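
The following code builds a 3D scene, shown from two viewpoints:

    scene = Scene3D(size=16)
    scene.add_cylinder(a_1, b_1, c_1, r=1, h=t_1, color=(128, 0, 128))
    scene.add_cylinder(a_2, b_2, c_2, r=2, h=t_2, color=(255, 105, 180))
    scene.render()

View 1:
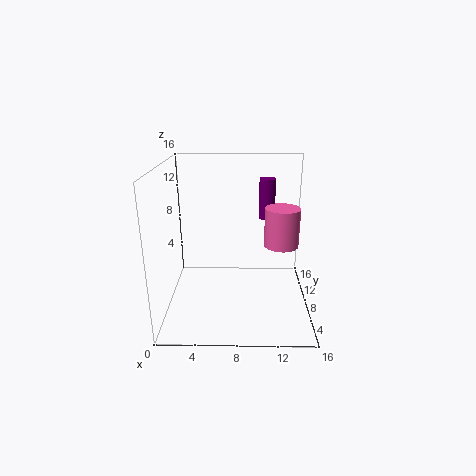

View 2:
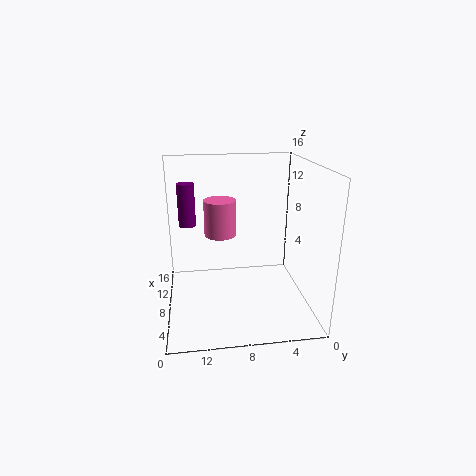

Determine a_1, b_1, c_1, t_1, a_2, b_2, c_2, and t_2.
a_1 = 11.5
b_1 = 13.5
c_1 = 8.5
t_1 = 5
a_2 = 13
b_2 = 9.5
c_2 = 6.5
t_2 = 4.5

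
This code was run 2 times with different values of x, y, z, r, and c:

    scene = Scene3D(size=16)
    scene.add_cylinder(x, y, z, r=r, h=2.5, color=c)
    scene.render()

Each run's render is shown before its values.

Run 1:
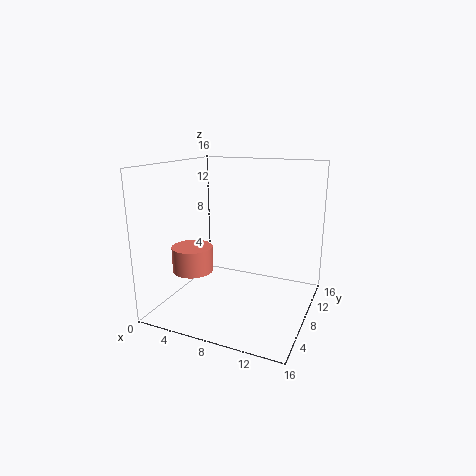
x = 5.5, y = 2.5, z = 6, r = 2, c = 'salmon'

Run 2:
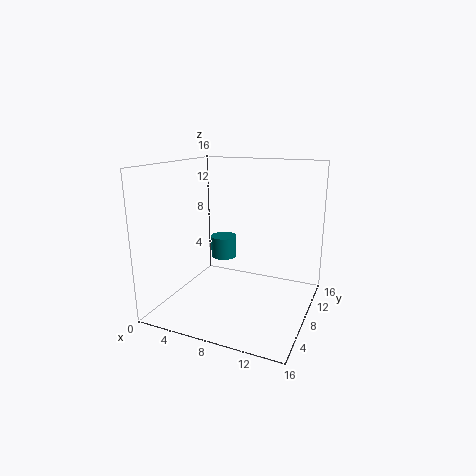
x = 5.5, y = 9.5, z = 5, r = 1.5, c = 'teal'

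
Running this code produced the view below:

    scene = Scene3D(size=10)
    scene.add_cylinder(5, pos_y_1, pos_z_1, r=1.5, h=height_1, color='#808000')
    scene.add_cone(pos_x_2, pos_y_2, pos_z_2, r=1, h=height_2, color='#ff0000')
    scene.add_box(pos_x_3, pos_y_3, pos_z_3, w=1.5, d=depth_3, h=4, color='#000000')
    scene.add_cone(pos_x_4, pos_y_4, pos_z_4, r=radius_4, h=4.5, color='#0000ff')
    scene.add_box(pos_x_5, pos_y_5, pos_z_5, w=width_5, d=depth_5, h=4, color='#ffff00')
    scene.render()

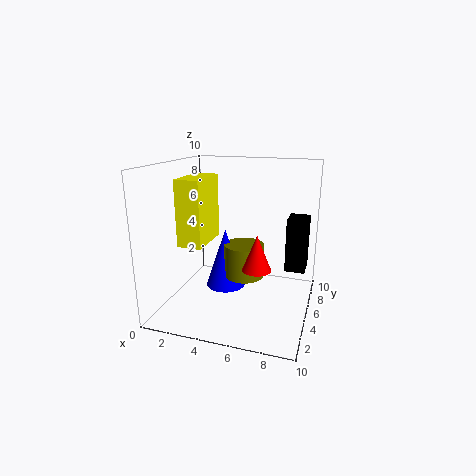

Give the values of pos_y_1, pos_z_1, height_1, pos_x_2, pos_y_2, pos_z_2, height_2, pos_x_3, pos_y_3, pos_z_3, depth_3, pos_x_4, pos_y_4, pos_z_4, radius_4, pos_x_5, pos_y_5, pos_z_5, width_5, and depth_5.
pos_y_1 = 6.5; pos_z_1 = 1.5; height_1 = 2.5; pos_x_2 = 6.5; pos_y_2 = 4.5; pos_z_2 = 3; height_2 = 2.5; pos_x_3 = 8; pos_y_3 = 7; pos_z_3 = 2; depth_3 = 2; pos_x_4 = 3.5; pos_y_4 = 6.5; pos_z_4 = 0.5; radius_4 = 1.5; pos_x_5 = 2.5; pos_y_5 = 1; pos_z_5 = 5.5; width_5 = 1.5; depth_5 = 3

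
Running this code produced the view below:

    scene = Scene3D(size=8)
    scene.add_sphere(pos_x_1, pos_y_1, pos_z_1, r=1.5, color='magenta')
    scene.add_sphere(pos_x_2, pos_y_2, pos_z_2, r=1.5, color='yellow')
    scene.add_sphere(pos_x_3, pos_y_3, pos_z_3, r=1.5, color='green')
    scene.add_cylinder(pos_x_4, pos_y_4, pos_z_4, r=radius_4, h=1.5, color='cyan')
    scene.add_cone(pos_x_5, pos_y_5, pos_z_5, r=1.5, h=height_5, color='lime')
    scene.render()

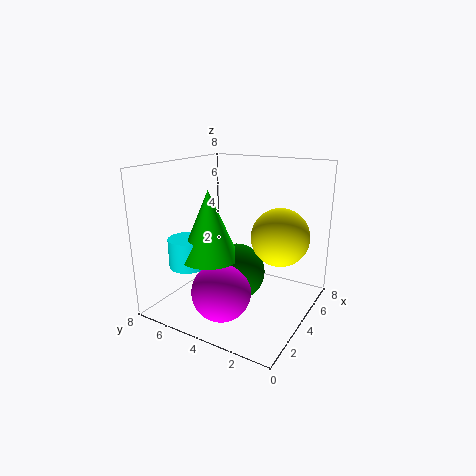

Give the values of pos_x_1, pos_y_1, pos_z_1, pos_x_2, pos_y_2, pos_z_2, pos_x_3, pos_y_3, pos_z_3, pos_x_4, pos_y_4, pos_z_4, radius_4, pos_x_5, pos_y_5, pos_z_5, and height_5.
pos_x_1 = 1.5, pos_y_1 = 3.5, pos_z_1 = 2, pos_x_2 = 4, pos_y_2 = 1.5, pos_z_2 = 4.5, pos_x_3 = 3, pos_y_3 = 3.5, pos_z_3 = 2.5, pos_x_4 = 1.5, pos_y_4 = 5.5, pos_z_4 = 3, radius_4 = 1, pos_x_5 = 2, pos_y_5 = 4.5, pos_z_5 = 3.5, height_5 = 3.5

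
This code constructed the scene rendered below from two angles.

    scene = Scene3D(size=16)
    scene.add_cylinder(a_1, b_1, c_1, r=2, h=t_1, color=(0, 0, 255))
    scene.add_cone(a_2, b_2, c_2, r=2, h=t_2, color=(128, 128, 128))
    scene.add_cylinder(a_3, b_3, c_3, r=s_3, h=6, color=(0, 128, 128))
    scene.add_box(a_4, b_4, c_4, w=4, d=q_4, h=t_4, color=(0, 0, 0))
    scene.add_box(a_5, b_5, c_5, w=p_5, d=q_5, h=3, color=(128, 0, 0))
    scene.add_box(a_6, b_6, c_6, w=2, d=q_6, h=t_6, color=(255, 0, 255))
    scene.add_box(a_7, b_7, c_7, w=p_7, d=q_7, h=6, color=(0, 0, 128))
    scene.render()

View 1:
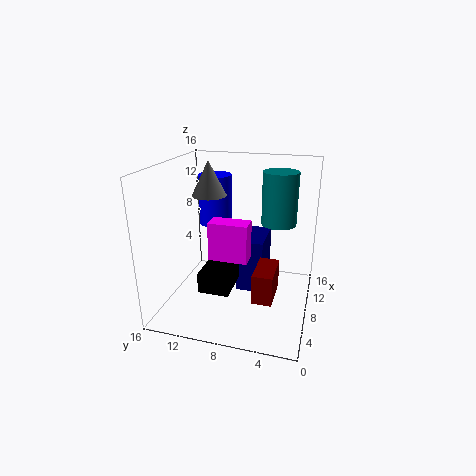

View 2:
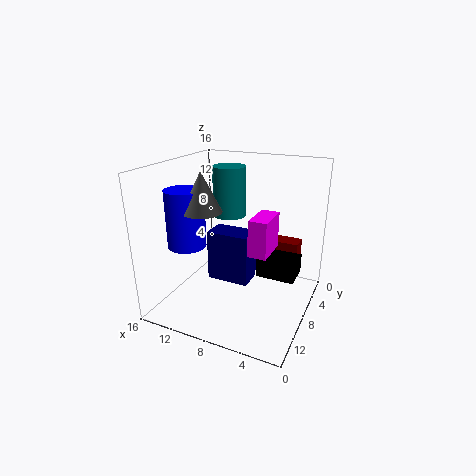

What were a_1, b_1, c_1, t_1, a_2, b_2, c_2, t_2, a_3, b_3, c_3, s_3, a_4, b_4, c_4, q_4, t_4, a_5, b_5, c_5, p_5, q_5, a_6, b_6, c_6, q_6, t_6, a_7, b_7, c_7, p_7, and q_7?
a_1 = 12, b_1 = 12, c_1 = 8, t_1 = 6, a_2 = 10, b_2 = 12, c_2 = 12, t_2 = 4, a_3 = 11, b_3 = 4, c_3 = 9, s_3 = 2, a_4 = 1, b_4 = 7, c_4 = 5, q_4 = 3, t_4 = 2, a_5 = 2, b_5 = 3, c_5 = 4, p_5 = 4, q_5 = 2, a_6 = 4, b_6 = 6, c_6 = 7, q_6 = 4, t_6 = 4, a_7 = 7, b_7 = 5, c_7 = 2, p_7 = 5, q_7 = 3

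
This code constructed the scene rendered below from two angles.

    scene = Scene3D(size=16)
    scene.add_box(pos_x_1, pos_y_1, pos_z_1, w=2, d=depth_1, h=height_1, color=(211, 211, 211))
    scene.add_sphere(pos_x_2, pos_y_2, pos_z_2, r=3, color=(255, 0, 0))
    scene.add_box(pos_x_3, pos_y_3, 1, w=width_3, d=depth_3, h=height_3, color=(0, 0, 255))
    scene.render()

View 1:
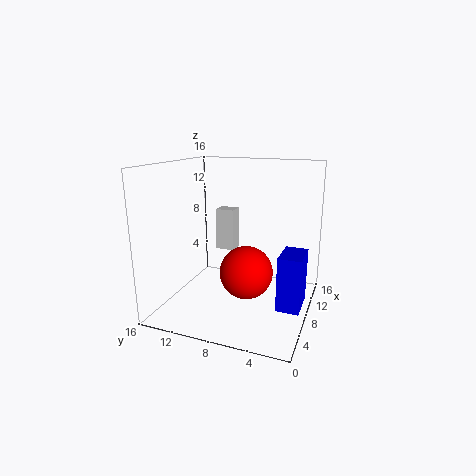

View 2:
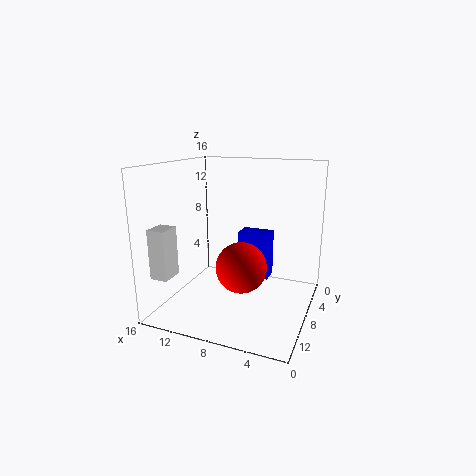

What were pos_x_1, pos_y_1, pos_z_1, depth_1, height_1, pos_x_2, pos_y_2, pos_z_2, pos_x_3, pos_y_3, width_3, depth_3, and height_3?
pos_x_1 = 14; pos_y_1 = 11; pos_z_1 = 4; depth_1 = 2.5; height_1 = 5.5; pos_x_2 = 8; pos_y_2 = 7; pos_z_2 = 4; pos_x_3 = 6; pos_y_3 = 0.5; width_3 = 4; depth_3 = 2.5; height_3 = 6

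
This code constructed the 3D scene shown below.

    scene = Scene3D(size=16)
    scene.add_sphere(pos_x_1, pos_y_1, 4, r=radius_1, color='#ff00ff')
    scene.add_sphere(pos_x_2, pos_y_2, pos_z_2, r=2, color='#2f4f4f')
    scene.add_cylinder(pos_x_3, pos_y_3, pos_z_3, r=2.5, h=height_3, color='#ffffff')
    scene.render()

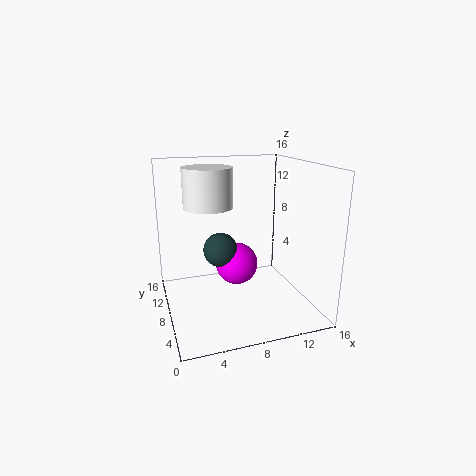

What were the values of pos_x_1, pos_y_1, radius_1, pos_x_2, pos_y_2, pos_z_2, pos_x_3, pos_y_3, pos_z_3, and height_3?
pos_x_1 = 8.5; pos_y_1 = 10; radius_1 = 2.5; pos_x_2 = 6.5; pos_y_2 = 10; pos_z_2 = 6; pos_x_3 = 4.5; pos_y_3 = 7; pos_z_3 = 12; height_3 = 4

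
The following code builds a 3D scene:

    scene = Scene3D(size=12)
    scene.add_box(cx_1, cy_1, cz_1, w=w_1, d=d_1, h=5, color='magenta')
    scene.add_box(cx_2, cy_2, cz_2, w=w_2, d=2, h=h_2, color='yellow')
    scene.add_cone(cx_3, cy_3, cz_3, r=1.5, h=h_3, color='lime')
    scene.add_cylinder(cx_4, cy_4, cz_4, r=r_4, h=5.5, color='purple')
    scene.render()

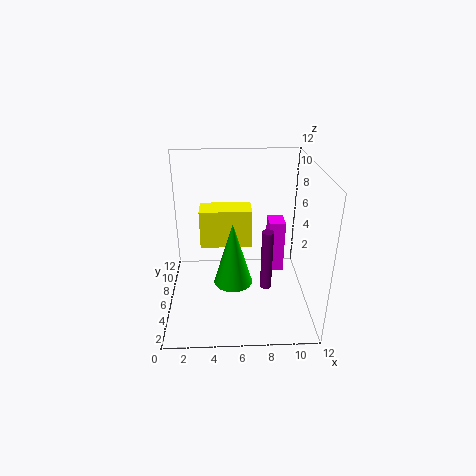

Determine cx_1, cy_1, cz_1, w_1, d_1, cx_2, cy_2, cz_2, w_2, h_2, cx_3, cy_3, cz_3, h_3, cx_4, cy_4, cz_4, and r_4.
cx_1 = 9; cy_1 = 8.5; cz_1 = 1; w_1 = 1.5; d_1 = 2; cx_2 = 3; cy_2 = 4.5; cz_2 = 6; w_2 = 4; h_2 = 3; cx_3 = 5.5; cy_3 = 3.5; cz_3 = 3.5; h_3 = 5; cx_4 = 8.5; cy_4 = 6; cz_4 = 1; r_4 = 0.5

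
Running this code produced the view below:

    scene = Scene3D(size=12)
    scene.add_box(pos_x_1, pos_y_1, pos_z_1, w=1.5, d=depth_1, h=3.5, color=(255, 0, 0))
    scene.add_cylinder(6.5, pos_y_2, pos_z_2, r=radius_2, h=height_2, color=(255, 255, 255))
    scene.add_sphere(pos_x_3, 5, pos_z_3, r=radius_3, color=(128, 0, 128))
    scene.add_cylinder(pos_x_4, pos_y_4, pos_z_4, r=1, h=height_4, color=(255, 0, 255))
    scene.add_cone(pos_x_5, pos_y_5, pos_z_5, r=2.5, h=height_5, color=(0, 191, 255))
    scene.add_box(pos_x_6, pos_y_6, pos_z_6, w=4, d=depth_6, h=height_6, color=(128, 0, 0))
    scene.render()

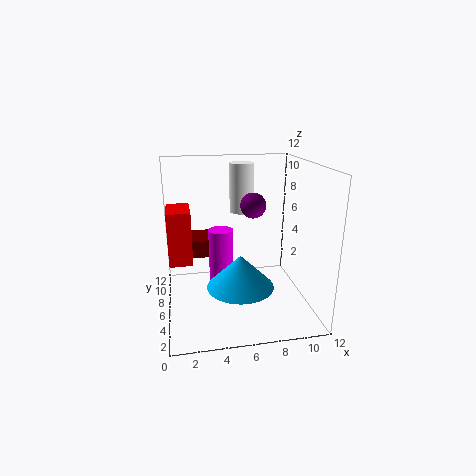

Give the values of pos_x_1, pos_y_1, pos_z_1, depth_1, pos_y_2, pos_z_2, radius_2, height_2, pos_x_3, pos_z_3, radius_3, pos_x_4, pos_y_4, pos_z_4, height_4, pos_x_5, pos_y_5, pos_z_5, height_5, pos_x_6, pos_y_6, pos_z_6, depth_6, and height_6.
pos_x_1 = 0.5, pos_y_1 = 0.5, pos_z_1 = 6.5, depth_1 = 2.5, pos_y_2 = 7, pos_z_2 = 8, radius_2 = 1, height_2 = 4, pos_x_3 = 7, pos_z_3 = 9, radius_3 = 1, pos_x_4 = 4.5, pos_y_4 = 5.5, pos_z_4 = 1.5, height_4 = 5.5, pos_x_5 = 5.5, pos_y_5 = 2.5, pos_z_5 = 3.5, height_5 = 2.5, pos_x_6 = 1, pos_y_6 = 7, pos_z_6 = 4, depth_6 = 3, height_6 = 1.5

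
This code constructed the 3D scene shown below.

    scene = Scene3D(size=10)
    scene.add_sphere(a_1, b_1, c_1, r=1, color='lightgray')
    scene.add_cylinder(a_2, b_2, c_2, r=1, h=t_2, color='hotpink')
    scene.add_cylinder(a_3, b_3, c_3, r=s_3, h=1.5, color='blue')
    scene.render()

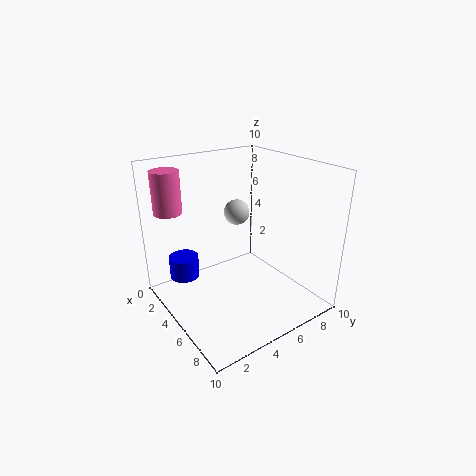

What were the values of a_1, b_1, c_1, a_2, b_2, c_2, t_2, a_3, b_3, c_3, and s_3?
a_1 = 2, b_1 = 7, c_1 = 5.5, a_2 = 1.5, b_2 = 1.5, c_2 = 6.5, t_2 = 3, a_3 = 3.5, b_3 = 1.5, c_3 = 2.5, s_3 = 1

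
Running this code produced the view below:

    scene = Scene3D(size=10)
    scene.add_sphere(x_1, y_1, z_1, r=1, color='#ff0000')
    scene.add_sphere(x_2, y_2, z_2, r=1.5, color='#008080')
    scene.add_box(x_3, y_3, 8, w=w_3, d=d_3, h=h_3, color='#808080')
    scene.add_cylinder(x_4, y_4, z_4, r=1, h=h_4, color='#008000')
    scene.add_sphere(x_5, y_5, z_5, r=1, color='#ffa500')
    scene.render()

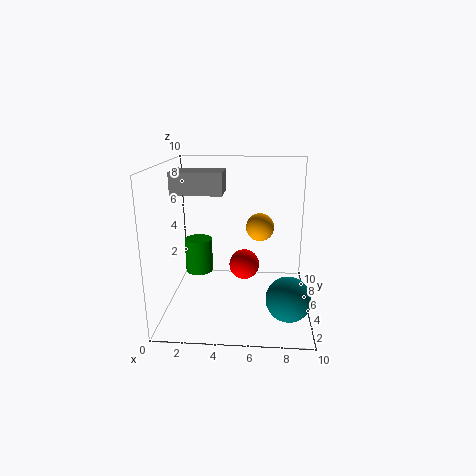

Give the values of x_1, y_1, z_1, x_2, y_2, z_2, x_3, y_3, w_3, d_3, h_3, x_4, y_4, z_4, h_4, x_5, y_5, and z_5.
x_1 = 5.5; y_1 = 4; z_1 = 3.5; x_2 = 8.5; y_2 = 3; z_2 = 1.5; x_3 = 0.5; y_3 = 4.5; w_3 = 3.5; d_3 = 2.5; h_3 = 1.5; x_4 = 2; y_4 = 6; z_4 = 2; h_4 = 2.5; x_5 = 6.5; y_5 = 6; z_5 = 5.5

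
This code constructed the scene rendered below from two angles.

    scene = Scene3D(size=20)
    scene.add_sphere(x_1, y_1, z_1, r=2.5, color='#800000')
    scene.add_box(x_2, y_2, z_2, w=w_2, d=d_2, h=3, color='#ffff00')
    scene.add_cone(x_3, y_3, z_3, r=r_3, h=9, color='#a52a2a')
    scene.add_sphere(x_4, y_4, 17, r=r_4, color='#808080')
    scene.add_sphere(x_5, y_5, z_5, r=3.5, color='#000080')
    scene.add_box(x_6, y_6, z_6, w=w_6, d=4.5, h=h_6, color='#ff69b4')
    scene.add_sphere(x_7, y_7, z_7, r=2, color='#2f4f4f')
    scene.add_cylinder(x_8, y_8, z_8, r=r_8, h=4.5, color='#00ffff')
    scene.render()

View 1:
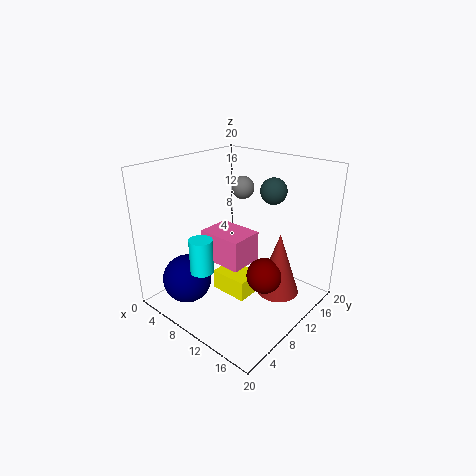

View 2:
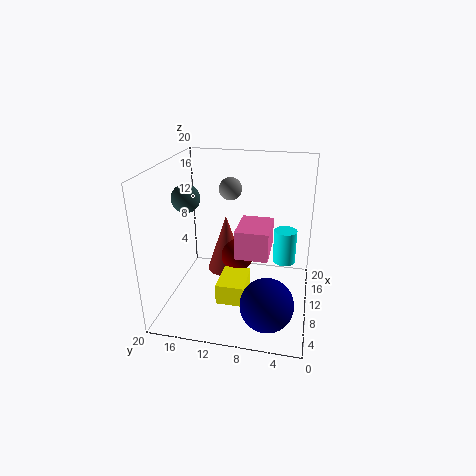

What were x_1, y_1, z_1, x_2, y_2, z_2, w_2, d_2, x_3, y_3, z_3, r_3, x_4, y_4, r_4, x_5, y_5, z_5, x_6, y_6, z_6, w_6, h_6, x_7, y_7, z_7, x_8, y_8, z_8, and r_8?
x_1 = 14; y_1 = 11; z_1 = 5; x_2 = 6.5; y_2 = 8.5; z_2 = 1; w_2 = 5.5; d_2 = 4; x_3 = 15; y_3 = 13; z_3 = 2; r_3 = 3; x_4 = 10; y_4 = 11; r_4 = 1.5; x_5 = 4.5; y_5 = 5; z_5 = 3.5; x_6 = 7.5; y_6 = 5.5; z_6 = 8; w_6 = 6; h_6 = 4; x_7 = 10.5; y_7 = 17.5; z_7 = 15; x_8 = 9.5; y_8 = 3.5; z_8 = 7.5; r_8 = 1.5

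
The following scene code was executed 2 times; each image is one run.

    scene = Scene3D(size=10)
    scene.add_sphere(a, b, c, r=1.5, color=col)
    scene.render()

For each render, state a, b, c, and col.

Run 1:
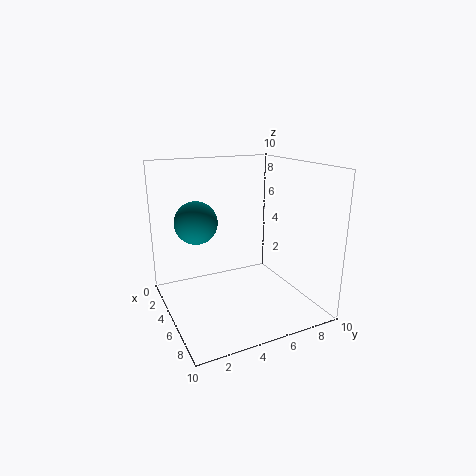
a = 3.5, b = 2.5, c = 6, col = 'teal'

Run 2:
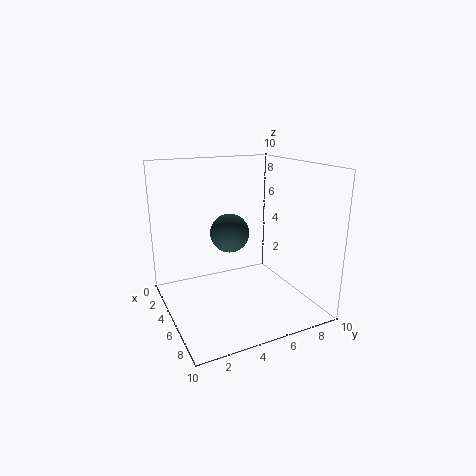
a = 2.5, b = 5.5, c = 4.5, col = 'darkslategray'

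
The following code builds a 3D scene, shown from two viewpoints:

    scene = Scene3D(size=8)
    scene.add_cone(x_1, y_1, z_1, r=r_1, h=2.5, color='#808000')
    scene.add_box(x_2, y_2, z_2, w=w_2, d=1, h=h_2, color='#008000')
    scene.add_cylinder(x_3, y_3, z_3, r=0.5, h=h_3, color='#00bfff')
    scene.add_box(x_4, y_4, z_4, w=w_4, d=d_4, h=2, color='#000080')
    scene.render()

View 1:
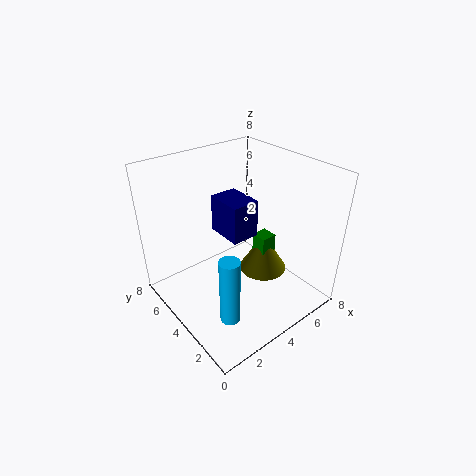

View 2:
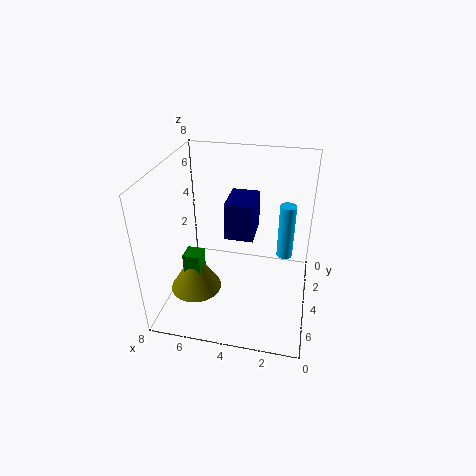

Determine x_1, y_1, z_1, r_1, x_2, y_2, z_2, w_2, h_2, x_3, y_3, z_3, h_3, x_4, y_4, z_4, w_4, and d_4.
x_1 = 6.5; y_1 = 4.5; z_1 = 0.5; r_1 = 1.5; x_2 = 6; y_2 = 4; z_2 = 1; w_2 = 1; h_2 = 2; x_3 = 1.5; y_3 = 1.5; z_3 = 1.5; h_3 = 3.5; x_4 = 3; y_4 = 3; z_4 = 4.5; w_4 = 1.5; d_4 = 2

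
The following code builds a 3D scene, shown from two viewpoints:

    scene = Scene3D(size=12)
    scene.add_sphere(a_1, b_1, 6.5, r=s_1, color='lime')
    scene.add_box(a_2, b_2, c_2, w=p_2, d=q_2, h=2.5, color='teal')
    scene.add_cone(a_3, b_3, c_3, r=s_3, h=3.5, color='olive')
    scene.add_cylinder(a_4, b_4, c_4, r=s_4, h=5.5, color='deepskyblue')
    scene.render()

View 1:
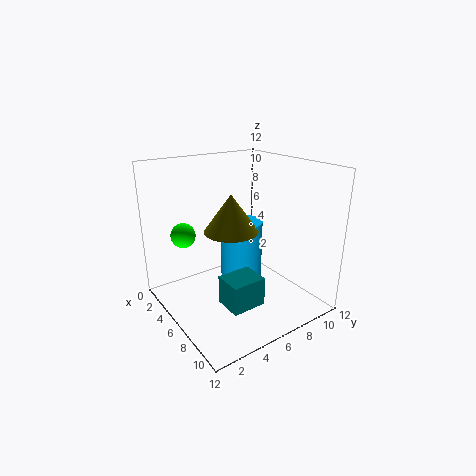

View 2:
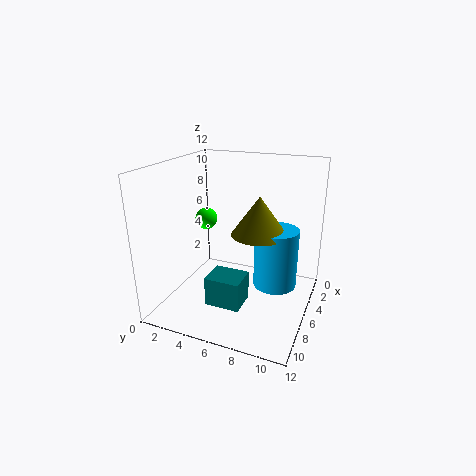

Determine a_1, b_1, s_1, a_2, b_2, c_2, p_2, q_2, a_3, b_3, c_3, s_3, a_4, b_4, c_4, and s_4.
a_1 = 4
b_1 = 2
s_1 = 1
a_2 = 6
b_2 = 4
c_2 = 0.5
p_2 = 2.5
q_2 = 3
a_3 = 3.5
b_3 = 7
c_3 = 5.5
s_3 = 2.5
a_4 = 3
b_4 = 8.5
c_4 = 0.5
s_4 = 2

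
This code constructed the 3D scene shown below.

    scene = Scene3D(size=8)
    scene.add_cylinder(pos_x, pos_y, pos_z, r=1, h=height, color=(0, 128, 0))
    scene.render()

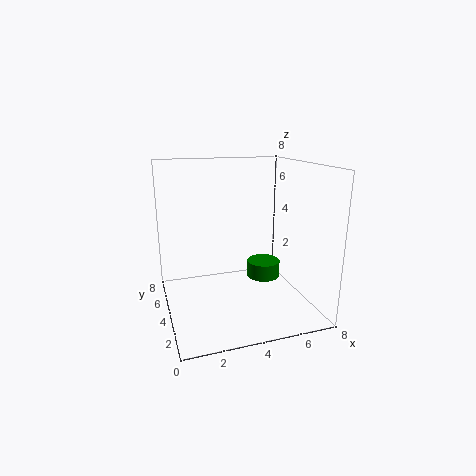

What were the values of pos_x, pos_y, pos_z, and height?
pos_x = 6, pos_y = 5, pos_z = 1, height = 1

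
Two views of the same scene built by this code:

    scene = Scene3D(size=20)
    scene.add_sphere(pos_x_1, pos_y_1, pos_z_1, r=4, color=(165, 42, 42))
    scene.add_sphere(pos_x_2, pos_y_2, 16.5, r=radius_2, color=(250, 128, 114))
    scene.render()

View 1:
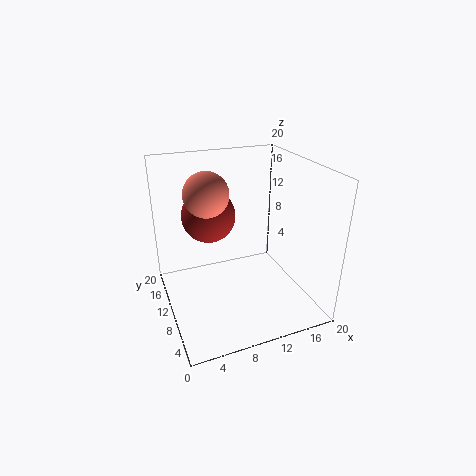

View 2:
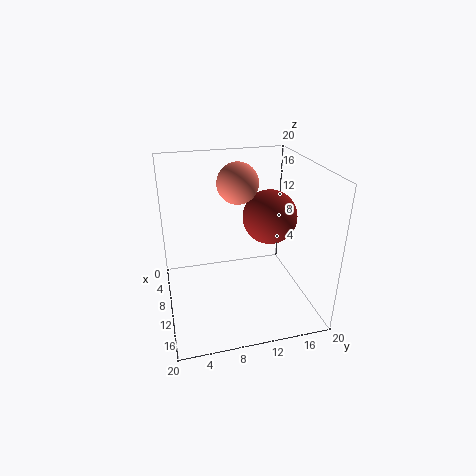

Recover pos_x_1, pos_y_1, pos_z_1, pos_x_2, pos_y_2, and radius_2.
pos_x_1 = 7.5; pos_y_1 = 15.5; pos_z_1 = 11.5; pos_x_2 = 6; pos_y_2 = 11; radius_2 = 3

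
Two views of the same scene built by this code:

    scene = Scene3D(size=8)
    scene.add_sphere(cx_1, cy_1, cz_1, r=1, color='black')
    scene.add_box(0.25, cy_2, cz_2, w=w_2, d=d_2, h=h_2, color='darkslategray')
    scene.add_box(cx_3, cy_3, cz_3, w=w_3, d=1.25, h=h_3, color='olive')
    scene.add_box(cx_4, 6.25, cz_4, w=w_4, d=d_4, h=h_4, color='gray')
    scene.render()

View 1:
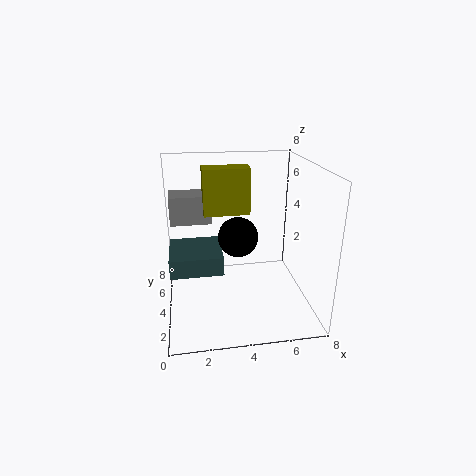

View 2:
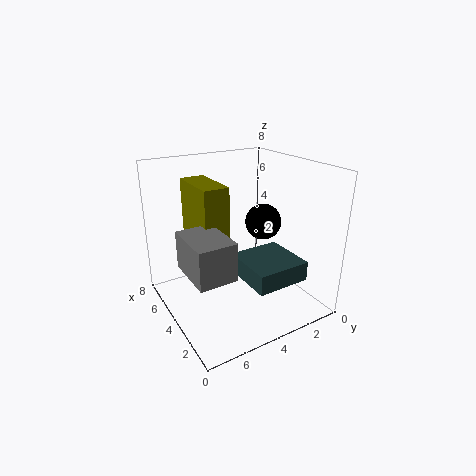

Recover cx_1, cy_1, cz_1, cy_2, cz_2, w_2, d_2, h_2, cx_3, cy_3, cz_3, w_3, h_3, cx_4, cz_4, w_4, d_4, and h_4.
cx_1 = 3.75, cy_1 = 2.5, cz_1 = 4.75, cy_2 = 2.25, cz_2 = 2.75, w_2 = 2.75, d_2 = 2.75, h_2 = 1, cx_3 = 2.25, cy_3 = 5.5, cz_3 = 4.75, w_3 = 2.75, h_3 = 2.75, cx_4 = 0.25, cz_4 = 4, w_4 = 2.5, d_4 = 1.75, h_4 = 1.75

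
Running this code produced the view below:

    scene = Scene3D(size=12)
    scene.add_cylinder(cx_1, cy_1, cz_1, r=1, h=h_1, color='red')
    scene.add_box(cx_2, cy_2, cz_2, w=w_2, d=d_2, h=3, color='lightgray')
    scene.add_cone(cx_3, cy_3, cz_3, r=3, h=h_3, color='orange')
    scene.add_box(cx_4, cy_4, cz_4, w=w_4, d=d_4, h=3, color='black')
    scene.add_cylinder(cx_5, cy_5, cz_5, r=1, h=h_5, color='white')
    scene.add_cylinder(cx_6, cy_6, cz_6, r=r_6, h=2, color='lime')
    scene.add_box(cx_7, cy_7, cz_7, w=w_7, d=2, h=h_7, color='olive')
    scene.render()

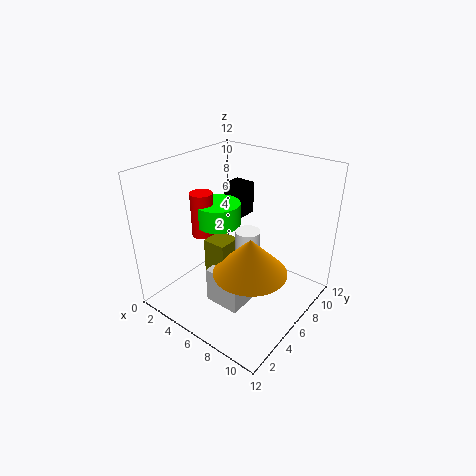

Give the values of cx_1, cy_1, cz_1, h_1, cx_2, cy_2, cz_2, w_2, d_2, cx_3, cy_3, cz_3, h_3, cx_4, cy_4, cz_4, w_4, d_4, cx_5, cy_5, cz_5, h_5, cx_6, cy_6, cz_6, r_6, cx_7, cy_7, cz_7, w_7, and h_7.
cx_1 = 2; cy_1 = 6; cz_1 = 5; h_1 = 4; cx_2 = 5; cy_2 = 3; cz_2 = 1; w_2 = 3; d_2 = 3; cx_3 = 8; cy_3 = 5; cz_3 = 4; h_3 = 3; cx_4 = 2; cy_4 = 9; cz_4 = 6; w_4 = 2; d_4 = 2; cx_5 = 7; cy_5 = 6; cz_5 = 4; h_5 = 3; cx_6 = 3; cy_6 = 7; cz_6 = 6; r_6 = 2; cx_7 = 4; cy_7 = 4; cz_7 = 3; w_7 = 2; h_7 = 3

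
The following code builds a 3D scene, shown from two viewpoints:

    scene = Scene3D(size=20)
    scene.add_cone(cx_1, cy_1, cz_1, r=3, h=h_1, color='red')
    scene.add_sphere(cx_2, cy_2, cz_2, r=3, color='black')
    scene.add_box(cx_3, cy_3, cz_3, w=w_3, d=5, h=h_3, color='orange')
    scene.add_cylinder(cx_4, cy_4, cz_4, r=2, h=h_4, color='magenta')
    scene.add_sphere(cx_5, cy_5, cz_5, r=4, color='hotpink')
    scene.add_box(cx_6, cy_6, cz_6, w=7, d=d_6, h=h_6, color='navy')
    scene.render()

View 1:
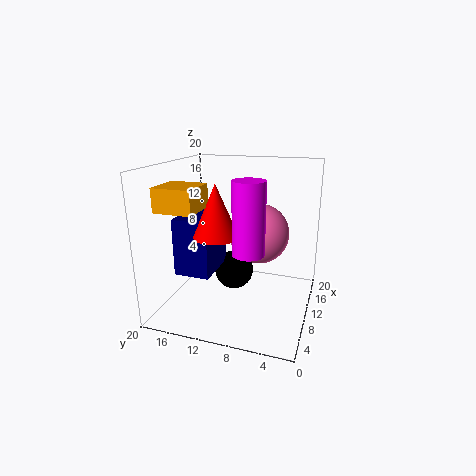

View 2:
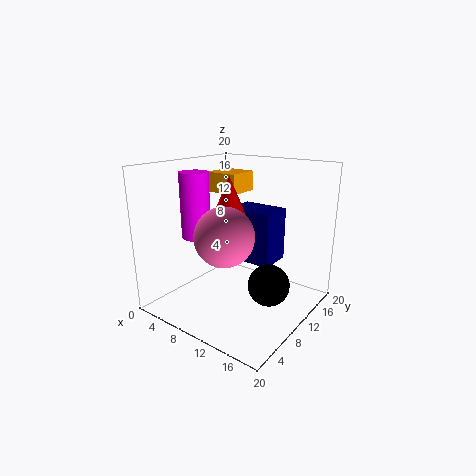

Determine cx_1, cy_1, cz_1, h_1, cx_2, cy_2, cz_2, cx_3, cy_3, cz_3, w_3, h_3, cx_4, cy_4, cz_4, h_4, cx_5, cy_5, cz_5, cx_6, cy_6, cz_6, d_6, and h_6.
cx_1 = 7; cy_1 = 12; cz_1 = 11; h_1 = 7; cx_2 = 14; cy_2 = 12; cz_2 = 3; cx_3 = 2; cy_3 = 13; cz_3 = 15; w_3 = 5; h_3 = 3; cx_4 = 5; cy_4 = 7; cz_4 = 10; h_4 = 9; cx_5 = 10; cy_5 = 7; cz_5 = 11; cx_6 = 6; cy_6 = 13; cz_6 = 5; d_6 = 5; h_6 = 8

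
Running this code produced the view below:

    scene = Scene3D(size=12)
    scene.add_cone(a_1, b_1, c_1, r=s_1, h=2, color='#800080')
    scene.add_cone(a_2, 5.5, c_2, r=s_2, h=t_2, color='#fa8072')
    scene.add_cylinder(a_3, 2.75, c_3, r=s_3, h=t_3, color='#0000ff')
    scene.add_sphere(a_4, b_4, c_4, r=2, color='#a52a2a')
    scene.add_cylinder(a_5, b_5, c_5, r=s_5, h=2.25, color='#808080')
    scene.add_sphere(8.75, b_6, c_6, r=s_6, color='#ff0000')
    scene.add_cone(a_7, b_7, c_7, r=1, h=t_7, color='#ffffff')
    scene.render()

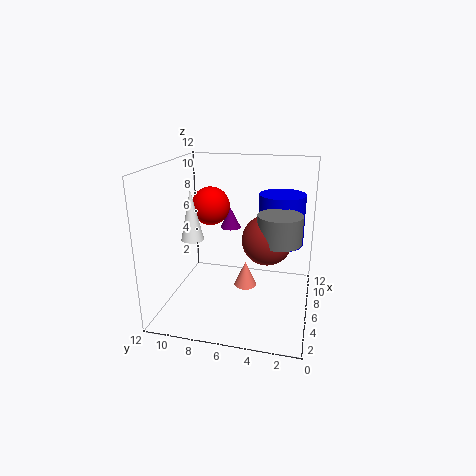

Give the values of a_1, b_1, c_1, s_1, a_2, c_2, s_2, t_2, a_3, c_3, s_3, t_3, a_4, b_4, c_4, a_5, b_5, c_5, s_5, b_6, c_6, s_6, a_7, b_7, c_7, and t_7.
a_1 = 11
b_1 = 8
c_1 = 5
s_1 = 1
a_2 = 6.75
c_2 = 1.25
s_2 = 1
t_2 = 2.25
a_3 = 8.75
c_3 = 4.75
s_3 = 2
t_3 = 4.5
a_4 = 5.5
b_4 = 3.5
c_4 = 6.25
a_5 = 5.25
b_5 = 2.5
c_5 = 6.25
s_5 = 1.75
b_6 = 9.25
c_6 = 7.75
s_6 = 1.75
a_7 = 6.5
b_7 = 10.25
c_7 = 5.25
t_7 = 4.5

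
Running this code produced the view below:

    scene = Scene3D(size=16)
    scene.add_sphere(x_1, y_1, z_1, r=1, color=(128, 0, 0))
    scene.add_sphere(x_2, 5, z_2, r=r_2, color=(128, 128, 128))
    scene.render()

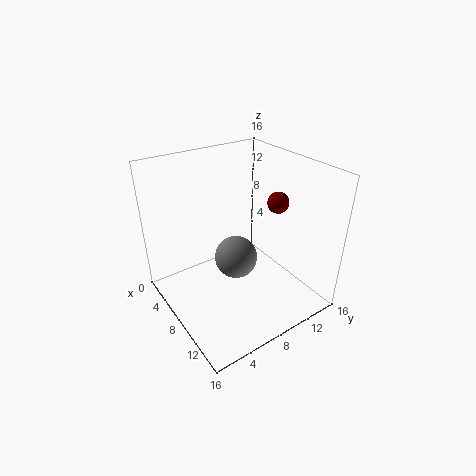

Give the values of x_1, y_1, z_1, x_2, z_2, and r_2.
x_1 = 13, y_1 = 9, z_1 = 14, x_2 = 12, z_2 = 9, r_2 = 2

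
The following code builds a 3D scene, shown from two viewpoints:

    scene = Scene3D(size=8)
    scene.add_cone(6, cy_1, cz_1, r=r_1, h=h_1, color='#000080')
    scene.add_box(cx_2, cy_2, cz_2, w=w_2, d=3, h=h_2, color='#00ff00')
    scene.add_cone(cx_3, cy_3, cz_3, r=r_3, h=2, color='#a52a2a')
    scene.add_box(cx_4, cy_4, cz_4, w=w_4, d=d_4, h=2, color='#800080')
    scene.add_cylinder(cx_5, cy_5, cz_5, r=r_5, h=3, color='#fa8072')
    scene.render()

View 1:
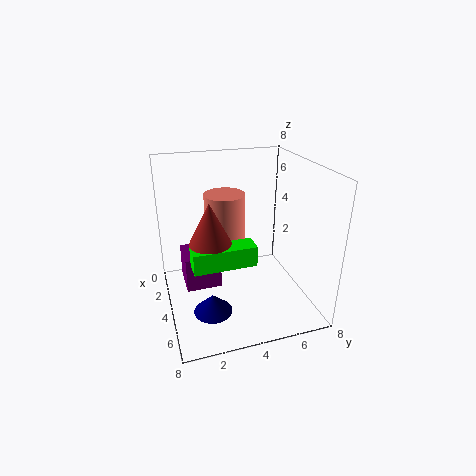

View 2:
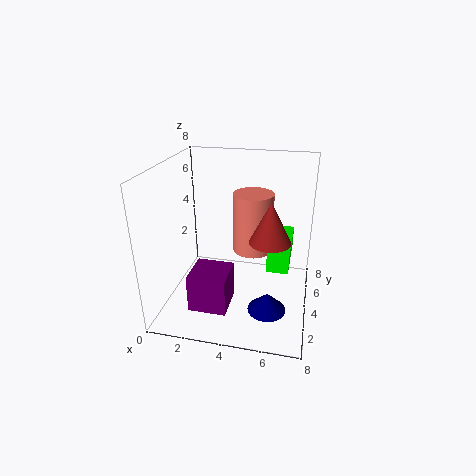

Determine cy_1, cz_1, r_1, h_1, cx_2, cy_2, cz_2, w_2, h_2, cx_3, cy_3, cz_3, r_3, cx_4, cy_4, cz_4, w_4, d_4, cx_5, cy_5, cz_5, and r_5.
cy_1 = 2
cz_1 = 1
r_1 = 1
h_1 = 1
cx_2 = 6
cy_2 = 1
cz_2 = 4
w_2 = 1
h_2 = 1
cx_3 = 6
cy_3 = 2
cz_3 = 5
r_3 = 1
cx_4 = 2
cy_4 = 1
cz_4 = 1
w_4 = 2
d_4 = 2
cx_5 = 5
cy_5 = 3
cz_5 = 4
r_5 = 1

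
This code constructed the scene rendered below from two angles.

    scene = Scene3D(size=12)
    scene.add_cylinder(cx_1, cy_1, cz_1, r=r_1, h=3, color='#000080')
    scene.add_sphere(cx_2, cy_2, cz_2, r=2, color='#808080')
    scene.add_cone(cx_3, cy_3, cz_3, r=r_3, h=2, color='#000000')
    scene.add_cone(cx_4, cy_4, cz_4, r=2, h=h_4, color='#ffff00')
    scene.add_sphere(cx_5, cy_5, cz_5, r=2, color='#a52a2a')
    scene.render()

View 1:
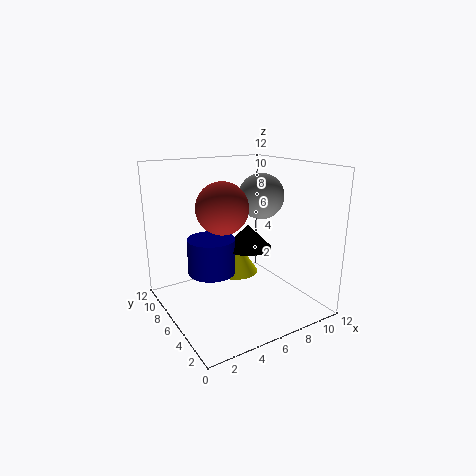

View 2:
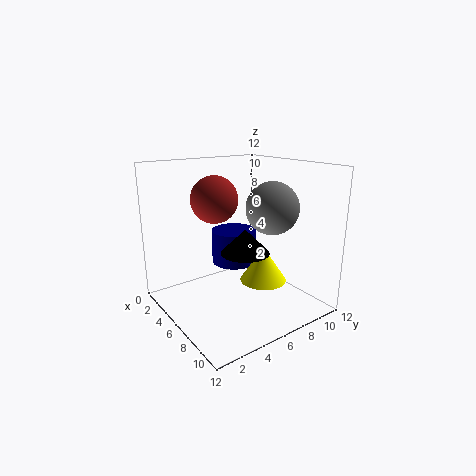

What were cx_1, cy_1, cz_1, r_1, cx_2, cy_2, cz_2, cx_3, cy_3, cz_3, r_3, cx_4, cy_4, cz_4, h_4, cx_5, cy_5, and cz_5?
cx_1 = 4; cy_1 = 7; cz_1 = 3; r_1 = 2; cx_2 = 9; cy_2 = 7; cz_2 = 9; cx_3 = 7; cy_3 = 6; cz_3 = 5; r_3 = 2; cx_4 = 7; cy_4 = 8; cz_4 = 2; h_4 = 3; cx_5 = 4; cy_5 = 5; cz_5 = 9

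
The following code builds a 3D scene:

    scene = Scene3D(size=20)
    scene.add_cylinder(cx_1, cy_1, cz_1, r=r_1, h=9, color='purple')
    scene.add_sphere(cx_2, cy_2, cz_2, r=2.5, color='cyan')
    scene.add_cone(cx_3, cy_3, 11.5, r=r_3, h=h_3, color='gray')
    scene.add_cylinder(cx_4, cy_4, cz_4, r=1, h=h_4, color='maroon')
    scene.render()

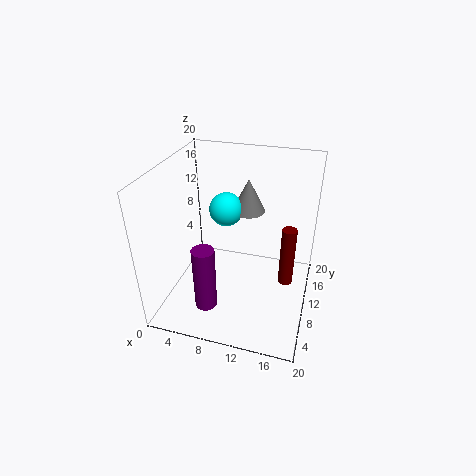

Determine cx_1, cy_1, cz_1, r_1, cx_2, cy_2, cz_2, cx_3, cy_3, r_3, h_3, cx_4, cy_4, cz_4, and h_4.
cx_1 = 7, cy_1 = 4.5, cz_1 = 2, r_1 = 1.5, cx_2 = 7, cy_2 = 14, cz_2 = 12, cx_3 = 10, cy_3 = 15.5, r_3 = 2.5, h_3 = 5, cx_4 = 17, cy_4 = 10, cz_4 = 4, h_4 = 8.5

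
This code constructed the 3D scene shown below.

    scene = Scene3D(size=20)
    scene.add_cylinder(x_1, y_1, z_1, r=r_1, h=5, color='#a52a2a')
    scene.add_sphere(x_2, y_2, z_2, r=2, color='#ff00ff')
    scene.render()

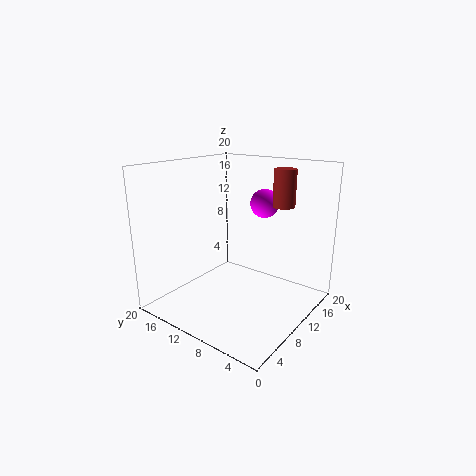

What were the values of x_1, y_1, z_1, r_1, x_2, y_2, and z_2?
x_1 = 13.5; y_1 = 5; z_1 = 14.5; r_1 = 1.5; x_2 = 13.5; y_2 = 8; z_2 = 14.5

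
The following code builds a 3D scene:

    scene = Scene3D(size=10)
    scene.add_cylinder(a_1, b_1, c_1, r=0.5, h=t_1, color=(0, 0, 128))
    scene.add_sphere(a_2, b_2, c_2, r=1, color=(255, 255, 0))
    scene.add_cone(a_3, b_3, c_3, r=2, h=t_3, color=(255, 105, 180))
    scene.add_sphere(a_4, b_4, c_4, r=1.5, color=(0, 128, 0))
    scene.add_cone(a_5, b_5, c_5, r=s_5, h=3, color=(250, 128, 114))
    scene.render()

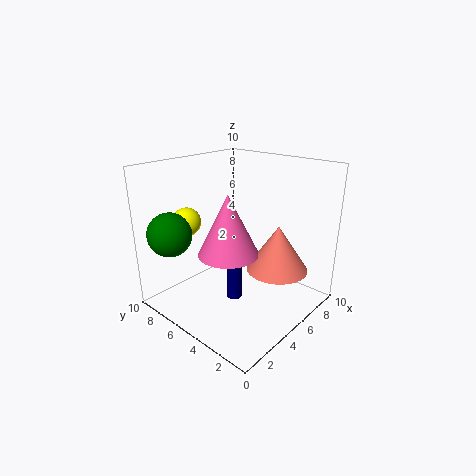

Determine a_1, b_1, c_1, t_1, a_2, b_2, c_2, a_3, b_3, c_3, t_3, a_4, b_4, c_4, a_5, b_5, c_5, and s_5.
a_1 = 3.5, b_1 = 4, c_1 = 1.5, t_1 = 4, a_2 = 3, b_2 = 8, c_2 = 6, a_3 = 3.5, b_3 = 4.5, c_3 = 4.5, t_3 = 4, a_4 = 1.5, b_4 = 8, c_4 = 5.5, a_5 = 5.5, b_5 = 2, c_5 = 3.5, s_5 = 2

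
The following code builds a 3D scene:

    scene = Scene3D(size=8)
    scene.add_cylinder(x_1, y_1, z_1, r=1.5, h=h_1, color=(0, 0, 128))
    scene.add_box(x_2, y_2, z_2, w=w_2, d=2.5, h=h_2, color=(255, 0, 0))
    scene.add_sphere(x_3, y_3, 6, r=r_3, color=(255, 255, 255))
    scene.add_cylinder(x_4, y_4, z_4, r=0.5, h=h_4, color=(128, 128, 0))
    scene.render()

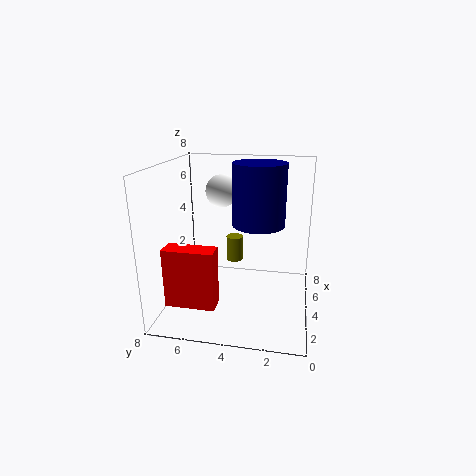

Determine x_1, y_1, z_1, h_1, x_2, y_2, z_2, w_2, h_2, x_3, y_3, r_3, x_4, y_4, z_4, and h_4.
x_1 = 5; y_1 = 3; z_1 = 4.5; h_1 = 3.5; x_2 = 0.5; y_2 = 4.5; z_2 = 1.5; w_2 = 1; h_2 = 3; x_3 = 6.5; y_3 = 5.5; r_3 = 1; x_4 = 5.5; y_4 = 4.5; z_4 = 2; h_4 = 1.5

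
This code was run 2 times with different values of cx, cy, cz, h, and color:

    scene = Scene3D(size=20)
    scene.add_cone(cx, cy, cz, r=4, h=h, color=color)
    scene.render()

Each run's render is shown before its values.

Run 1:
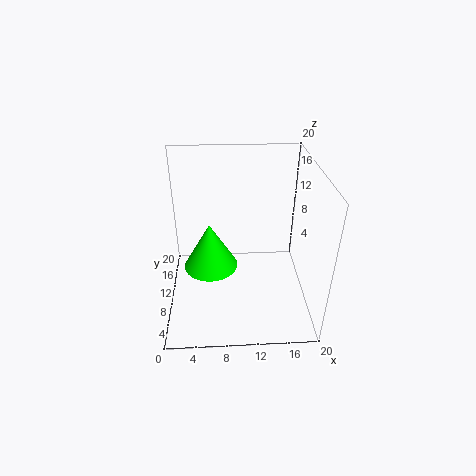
cx = 6; cy = 12; cz = 4; h = 7; color = 'lime'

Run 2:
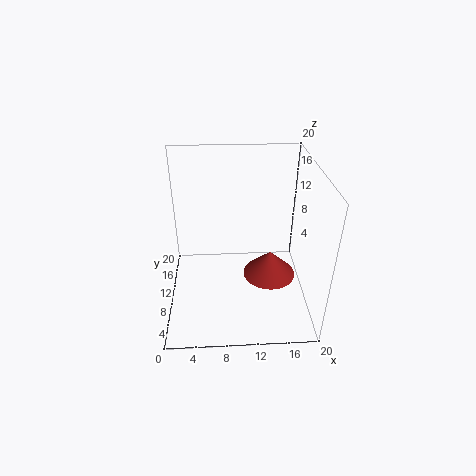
cx = 15; cy = 12; cz = 2; h = 4; color = 'brown'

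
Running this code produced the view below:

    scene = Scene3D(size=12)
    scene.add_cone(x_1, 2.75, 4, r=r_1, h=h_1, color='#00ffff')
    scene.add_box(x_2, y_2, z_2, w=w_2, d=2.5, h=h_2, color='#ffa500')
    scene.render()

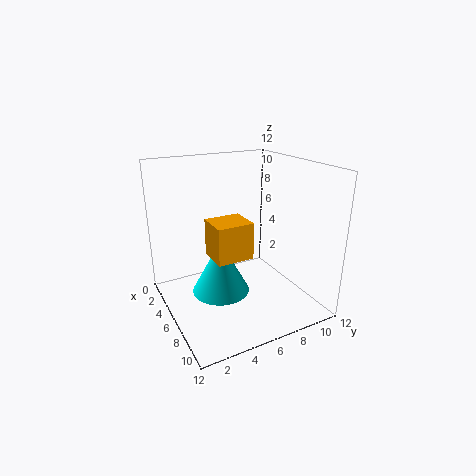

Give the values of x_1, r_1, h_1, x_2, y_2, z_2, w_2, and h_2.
x_1 = 9.5; r_1 = 2; h_1 = 3.75; x_2 = 8.75; y_2 = 2; z_2 = 6.75; w_2 = 2.25; h_2 = 2.5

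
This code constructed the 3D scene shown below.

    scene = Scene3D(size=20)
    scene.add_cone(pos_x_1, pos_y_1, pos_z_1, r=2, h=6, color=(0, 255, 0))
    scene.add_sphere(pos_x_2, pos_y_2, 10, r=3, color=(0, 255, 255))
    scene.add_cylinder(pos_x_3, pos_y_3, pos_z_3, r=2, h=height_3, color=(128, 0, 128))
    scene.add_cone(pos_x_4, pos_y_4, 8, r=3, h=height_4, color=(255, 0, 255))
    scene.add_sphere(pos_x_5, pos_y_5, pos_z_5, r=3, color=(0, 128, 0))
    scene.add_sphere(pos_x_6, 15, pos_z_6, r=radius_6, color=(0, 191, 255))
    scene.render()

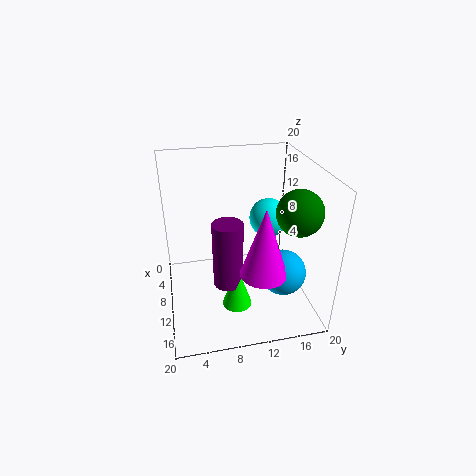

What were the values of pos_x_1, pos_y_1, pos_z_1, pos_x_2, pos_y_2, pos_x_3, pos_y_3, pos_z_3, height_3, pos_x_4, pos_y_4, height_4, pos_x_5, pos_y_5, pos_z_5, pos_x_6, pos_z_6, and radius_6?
pos_x_1 = 14, pos_y_1 = 9, pos_z_1 = 2, pos_x_2 = 5, pos_y_2 = 16, pos_x_3 = 13, pos_y_3 = 8, pos_z_3 = 5, height_3 = 9, pos_x_4 = 16, pos_y_4 = 12, height_4 = 9, pos_x_5 = 14, pos_y_5 = 17, pos_z_5 = 15, pos_x_6 = 15, pos_z_6 = 7, radius_6 = 3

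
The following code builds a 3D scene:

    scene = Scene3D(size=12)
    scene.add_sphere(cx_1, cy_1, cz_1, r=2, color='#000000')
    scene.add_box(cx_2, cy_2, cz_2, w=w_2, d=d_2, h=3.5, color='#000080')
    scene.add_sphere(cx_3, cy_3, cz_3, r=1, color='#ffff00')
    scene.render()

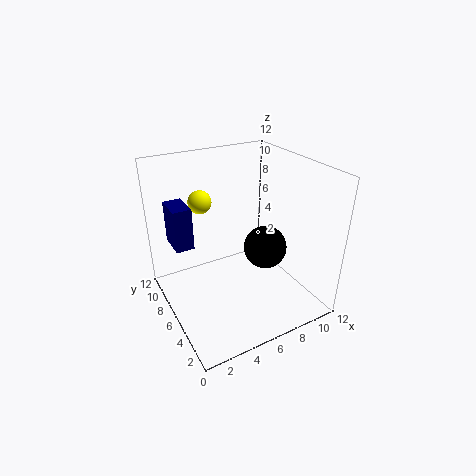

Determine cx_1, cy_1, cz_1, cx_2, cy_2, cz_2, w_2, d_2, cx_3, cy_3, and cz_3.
cx_1 = 9.5, cy_1 = 7, cz_1 = 3.5, cx_2 = 1, cy_2 = 7, cz_2 = 5.5, w_2 = 1.5, d_2 = 2.5, cx_3 = 4, cy_3 = 9, cz_3 = 8.5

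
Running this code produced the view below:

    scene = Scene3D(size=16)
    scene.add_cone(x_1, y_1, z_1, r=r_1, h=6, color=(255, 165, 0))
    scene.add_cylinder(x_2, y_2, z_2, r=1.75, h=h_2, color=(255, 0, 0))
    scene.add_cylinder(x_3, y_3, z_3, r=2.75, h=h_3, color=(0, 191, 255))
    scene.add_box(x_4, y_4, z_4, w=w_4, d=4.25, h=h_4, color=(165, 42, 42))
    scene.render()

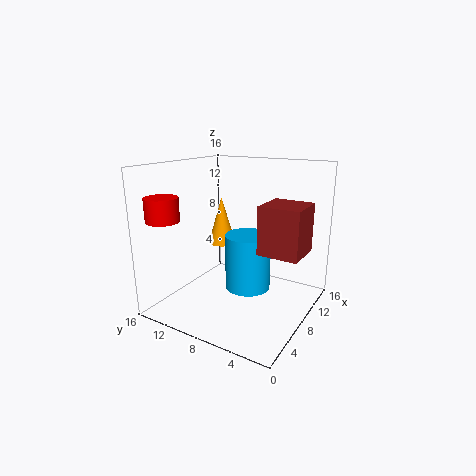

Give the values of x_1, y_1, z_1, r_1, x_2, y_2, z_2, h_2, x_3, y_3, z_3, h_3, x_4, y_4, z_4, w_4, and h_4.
x_1 = 12.25; y_1 = 13; z_1 = 5.25; r_1 = 1.75; x_2 = 2.25; y_2 = 13.5; z_2 = 10.5; h_2 = 2.5; x_3 = 10.75; y_3 = 8.25; z_3 = 0.75; h_3 = 6.75; x_4 = 5.75; y_4 = 0.25; z_4 = 7.5; w_4 = 4.25; h_4 = 5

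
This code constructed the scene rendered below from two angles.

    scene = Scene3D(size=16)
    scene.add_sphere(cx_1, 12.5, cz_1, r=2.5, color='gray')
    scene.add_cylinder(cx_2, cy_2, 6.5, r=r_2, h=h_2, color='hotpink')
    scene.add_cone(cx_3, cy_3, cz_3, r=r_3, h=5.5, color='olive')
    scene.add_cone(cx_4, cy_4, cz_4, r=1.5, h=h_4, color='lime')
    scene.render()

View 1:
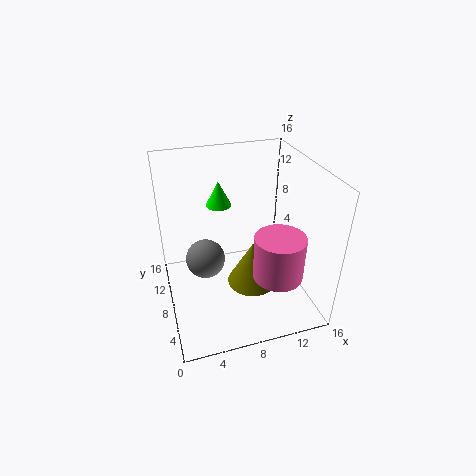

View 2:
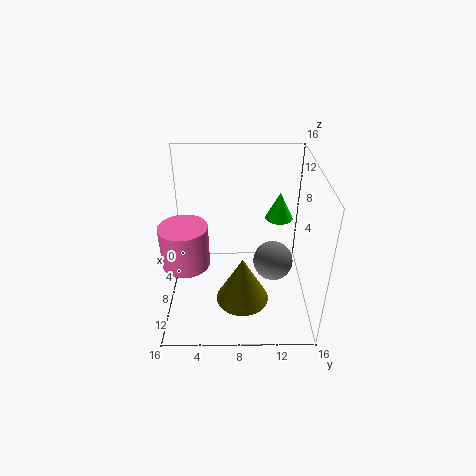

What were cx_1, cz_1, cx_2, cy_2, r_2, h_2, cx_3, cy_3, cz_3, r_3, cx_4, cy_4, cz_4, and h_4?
cx_1 = 5
cz_1 = 2.5
cx_2 = 10.5
cy_2 = 2.5
r_2 = 2.5
h_2 = 4.5
cx_3 = 10
cy_3 = 8.5
cz_3 = 1
r_3 = 3
cx_4 = 7
cy_4 = 12.5
cz_4 = 10
h_4 = 3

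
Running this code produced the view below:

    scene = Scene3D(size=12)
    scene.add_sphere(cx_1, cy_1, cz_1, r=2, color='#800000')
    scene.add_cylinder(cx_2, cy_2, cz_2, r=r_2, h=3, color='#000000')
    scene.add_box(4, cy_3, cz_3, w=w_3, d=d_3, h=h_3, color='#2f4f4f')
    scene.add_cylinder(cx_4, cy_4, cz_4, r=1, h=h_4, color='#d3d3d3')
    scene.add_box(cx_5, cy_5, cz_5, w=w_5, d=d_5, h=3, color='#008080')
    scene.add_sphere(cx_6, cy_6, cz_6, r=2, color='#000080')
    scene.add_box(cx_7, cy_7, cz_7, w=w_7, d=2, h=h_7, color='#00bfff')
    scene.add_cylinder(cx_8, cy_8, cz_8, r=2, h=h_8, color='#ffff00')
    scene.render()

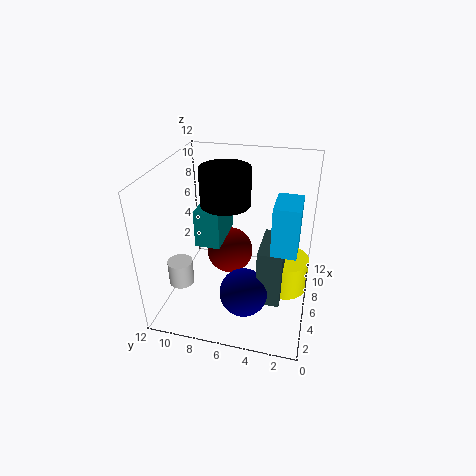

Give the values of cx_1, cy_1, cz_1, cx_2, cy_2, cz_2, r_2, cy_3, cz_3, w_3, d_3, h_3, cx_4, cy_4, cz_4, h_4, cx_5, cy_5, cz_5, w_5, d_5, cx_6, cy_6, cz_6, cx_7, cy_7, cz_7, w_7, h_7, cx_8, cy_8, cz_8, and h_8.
cx_1 = 7; cy_1 = 7; cz_1 = 4; cx_2 = 6; cy_2 = 7; cz_2 = 9; r_2 = 2; cy_3 = 2; cz_3 = 1; w_3 = 4; d_3 = 2; h_3 = 5; cx_4 = 3; cy_4 = 10; cz_4 = 3; h_4 = 2; cx_5 = 4; cy_5 = 7; cz_5 = 6; w_5 = 4; d_5 = 2; cx_6 = 4; cy_6 = 5; cz_6 = 2; cx_7 = 4; cy_7 = 1; cz_7 = 6; w_7 = 3; h_7 = 4; cx_8 = 7; cy_8 = 2; cz_8 = 1; h_8 = 3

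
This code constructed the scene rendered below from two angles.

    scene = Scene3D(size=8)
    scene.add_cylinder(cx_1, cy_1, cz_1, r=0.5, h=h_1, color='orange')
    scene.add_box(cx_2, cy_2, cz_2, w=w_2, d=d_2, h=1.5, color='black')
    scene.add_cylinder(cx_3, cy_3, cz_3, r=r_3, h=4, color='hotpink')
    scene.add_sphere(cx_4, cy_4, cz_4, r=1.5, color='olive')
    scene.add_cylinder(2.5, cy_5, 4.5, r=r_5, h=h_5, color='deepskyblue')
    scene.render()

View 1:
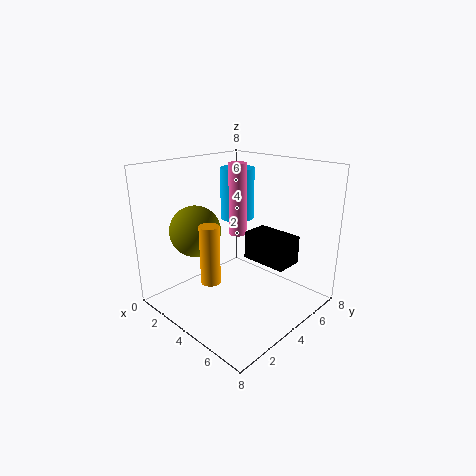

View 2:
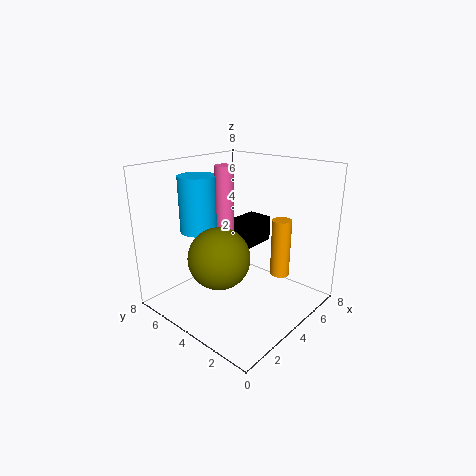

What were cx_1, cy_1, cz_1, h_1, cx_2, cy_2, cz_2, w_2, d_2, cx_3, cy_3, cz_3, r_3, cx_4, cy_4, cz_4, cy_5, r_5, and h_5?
cx_1 = 4.5, cy_1 = 1.5, cz_1 = 2.5, h_1 = 3, cx_2 = 4.5, cy_2 = 4, cz_2 = 3, w_2 = 2.5, d_2 = 1.5, cx_3 = 3.5, cy_3 = 4.5, cz_3 = 4, r_3 = 0.5, cx_4 = 1.5, cy_4 = 3, cz_4 = 4, cy_5 = 5.5, r_5 = 1, h_5 = 3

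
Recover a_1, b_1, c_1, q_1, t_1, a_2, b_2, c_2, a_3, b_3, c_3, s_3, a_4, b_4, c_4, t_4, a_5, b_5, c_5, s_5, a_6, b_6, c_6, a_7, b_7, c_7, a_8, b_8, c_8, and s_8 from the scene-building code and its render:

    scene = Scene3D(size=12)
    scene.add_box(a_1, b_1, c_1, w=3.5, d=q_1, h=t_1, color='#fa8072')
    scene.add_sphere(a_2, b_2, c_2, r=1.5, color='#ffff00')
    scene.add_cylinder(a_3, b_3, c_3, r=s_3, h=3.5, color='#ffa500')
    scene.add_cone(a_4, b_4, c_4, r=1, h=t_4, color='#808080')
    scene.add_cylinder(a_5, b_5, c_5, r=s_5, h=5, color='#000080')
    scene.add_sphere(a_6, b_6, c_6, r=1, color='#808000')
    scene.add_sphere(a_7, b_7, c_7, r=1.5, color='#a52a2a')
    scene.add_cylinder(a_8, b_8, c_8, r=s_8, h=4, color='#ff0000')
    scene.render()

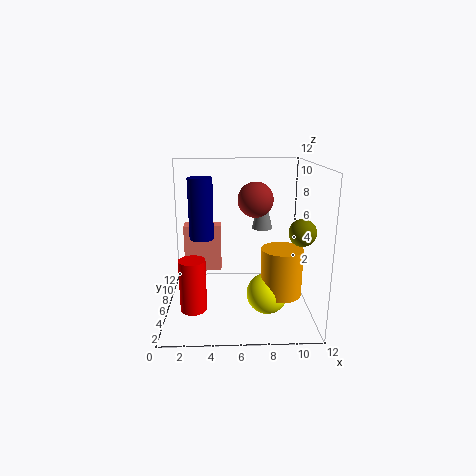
a_1 = 1
b_1 = 9.5
c_1 = 1.5
q_1 = 1.5
t_1 = 4.5
a_2 = 8
b_2 = 2
c_2 = 3
a_3 = 9
b_3 = 2
c_3 = 3
s_3 = 1.5
a_4 = 8.5
b_4 = 10.5
c_4 = 5.5
t_4 = 4
a_5 = 3
b_5 = 6
c_5 = 6
s_5 = 1
a_6 = 10.5
b_6 = 2.5
c_6 = 7.5
a_7 = 7.5
b_7 = 7
c_7 = 9
a_8 = 2.5
b_8 = 2.5
c_8 = 1.5
s_8 = 1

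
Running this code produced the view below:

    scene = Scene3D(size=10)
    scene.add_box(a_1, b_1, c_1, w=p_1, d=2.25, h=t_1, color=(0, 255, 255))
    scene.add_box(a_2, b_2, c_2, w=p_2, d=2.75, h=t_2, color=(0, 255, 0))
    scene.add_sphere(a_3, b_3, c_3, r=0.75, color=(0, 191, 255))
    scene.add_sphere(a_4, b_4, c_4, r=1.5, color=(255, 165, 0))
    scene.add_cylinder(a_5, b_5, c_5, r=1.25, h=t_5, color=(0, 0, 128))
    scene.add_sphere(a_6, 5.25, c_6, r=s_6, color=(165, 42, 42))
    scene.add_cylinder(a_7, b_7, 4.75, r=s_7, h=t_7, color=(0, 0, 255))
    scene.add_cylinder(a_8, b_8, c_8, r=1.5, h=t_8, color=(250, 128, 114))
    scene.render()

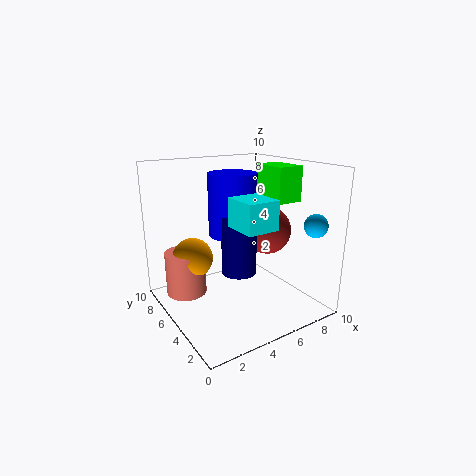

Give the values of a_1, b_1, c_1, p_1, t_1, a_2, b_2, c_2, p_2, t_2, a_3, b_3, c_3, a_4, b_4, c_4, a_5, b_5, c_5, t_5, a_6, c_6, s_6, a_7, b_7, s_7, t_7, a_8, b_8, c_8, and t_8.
a_1 = 3
b_1 = 0.75
c_1 = 6.75
p_1 = 2
t_1 = 1.75
a_2 = 7.5
b_2 = 3.75
c_2 = 7.25
p_2 = 2
t_2 = 2.5
a_3 = 8
b_3 = 0.75
c_3 = 6.5
a_4 = 2.75
b_4 = 7.75
c_4 = 3
a_5 = 5.25
b_5 = 5.25
c_5 = 2.25
t_5 = 4.25
a_6 = 7.75
c_6 = 5
s_6 = 1.75
a_7 = 5.5
b_7 = 6.5
s_7 = 1.75
t_7 = 4.5
a_8 = 2.25
b_8 = 8
c_8 = 0.25
t_8 = 3.25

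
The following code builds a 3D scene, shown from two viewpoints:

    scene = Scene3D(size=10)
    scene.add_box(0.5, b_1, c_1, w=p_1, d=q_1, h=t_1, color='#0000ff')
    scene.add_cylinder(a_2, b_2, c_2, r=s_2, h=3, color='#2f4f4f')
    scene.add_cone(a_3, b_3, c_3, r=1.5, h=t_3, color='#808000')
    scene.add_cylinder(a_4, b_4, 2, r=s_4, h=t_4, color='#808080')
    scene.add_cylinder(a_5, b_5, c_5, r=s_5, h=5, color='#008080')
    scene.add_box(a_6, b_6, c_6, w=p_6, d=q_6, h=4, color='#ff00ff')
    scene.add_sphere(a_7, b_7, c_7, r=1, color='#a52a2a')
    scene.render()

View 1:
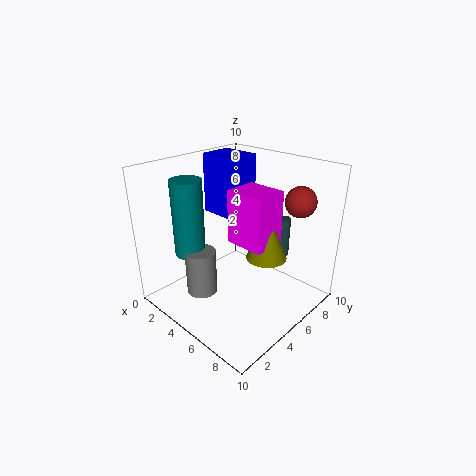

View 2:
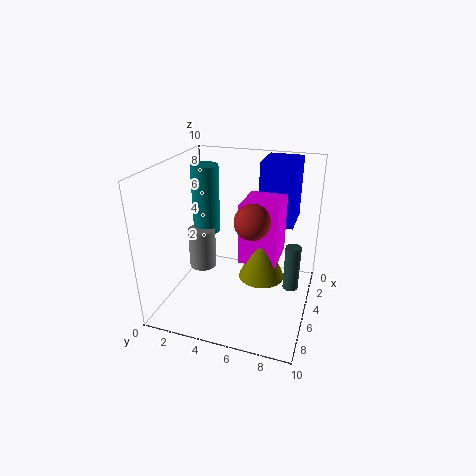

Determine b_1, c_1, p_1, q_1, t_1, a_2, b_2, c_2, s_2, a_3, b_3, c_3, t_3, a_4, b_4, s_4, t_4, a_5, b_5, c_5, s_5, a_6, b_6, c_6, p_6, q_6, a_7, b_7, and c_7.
b_1 = 6; c_1 = 5.5; p_1 = 3; q_1 = 2.5; t_1 = 4.5; a_2 = 6; b_2 = 9; c_2 = 2.5; s_2 = 0.5; a_3 = 6; b_3 = 7; c_3 = 3; t_3 = 3.5; a_4 = 4.5; b_4 = 2; s_4 = 1; t_4 = 3; a_5 = 3.5; b_5 = 2; c_5 = 4.5; s_5 = 1; a_6 = 3.5; b_6 = 5.5; c_6 = 4; p_6 = 3; q_6 = 2.5; a_7 = 8.5; b_7 = 7; c_7 = 8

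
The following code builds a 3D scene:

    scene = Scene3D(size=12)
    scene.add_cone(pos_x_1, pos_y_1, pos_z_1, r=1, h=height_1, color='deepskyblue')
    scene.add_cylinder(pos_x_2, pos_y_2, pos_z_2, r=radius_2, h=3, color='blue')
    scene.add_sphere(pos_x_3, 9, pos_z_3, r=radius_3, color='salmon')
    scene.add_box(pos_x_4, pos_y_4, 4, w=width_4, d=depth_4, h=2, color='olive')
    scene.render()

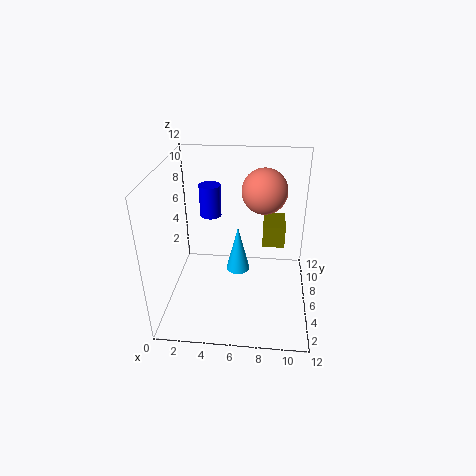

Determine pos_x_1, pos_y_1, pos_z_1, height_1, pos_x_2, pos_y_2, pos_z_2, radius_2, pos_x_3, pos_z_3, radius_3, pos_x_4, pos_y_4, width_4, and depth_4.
pos_x_1 = 6; pos_y_1 = 6; pos_z_1 = 3; height_1 = 4; pos_x_2 = 3; pos_y_2 = 10; pos_z_2 = 6; radius_2 = 1; pos_x_3 = 8; pos_z_3 = 9; radius_3 = 2; pos_x_4 = 8; pos_y_4 = 8; width_4 = 2; depth_4 = 3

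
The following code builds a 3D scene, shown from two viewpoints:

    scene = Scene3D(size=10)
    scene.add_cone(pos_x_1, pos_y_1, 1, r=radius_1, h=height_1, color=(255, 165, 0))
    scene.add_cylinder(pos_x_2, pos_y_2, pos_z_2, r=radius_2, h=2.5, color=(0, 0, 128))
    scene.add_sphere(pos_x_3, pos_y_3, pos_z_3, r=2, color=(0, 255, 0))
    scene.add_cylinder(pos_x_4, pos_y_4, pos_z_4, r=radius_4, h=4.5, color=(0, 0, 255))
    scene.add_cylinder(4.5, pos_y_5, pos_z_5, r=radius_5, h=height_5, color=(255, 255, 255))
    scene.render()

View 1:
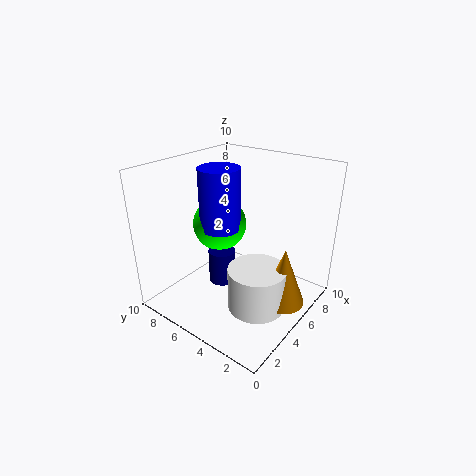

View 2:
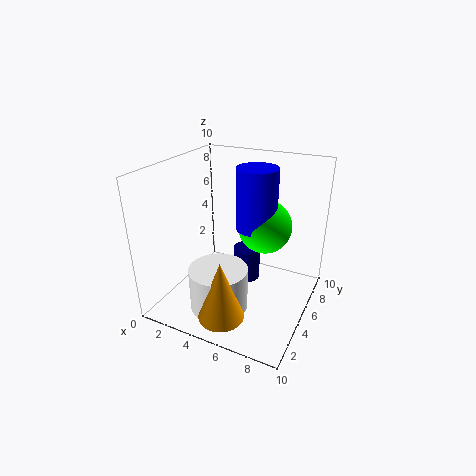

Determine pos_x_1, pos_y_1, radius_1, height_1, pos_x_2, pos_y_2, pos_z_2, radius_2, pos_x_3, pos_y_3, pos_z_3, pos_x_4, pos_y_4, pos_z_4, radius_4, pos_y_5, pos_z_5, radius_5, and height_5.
pos_x_1 = 5.5
pos_y_1 = 1.5
radius_1 = 1.5
height_1 = 4
pos_x_2 = 5
pos_y_2 = 6.5
pos_z_2 = 1
radius_2 = 1
pos_x_3 = 6
pos_y_3 = 7.5
pos_z_3 = 5
pos_x_4 = 5.5
pos_y_4 = 7
pos_z_4 = 5
radius_4 = 1.5
pos_y_5 = 3
pos_z_5 = 0.5
radius_5 = 2
height_5 = 3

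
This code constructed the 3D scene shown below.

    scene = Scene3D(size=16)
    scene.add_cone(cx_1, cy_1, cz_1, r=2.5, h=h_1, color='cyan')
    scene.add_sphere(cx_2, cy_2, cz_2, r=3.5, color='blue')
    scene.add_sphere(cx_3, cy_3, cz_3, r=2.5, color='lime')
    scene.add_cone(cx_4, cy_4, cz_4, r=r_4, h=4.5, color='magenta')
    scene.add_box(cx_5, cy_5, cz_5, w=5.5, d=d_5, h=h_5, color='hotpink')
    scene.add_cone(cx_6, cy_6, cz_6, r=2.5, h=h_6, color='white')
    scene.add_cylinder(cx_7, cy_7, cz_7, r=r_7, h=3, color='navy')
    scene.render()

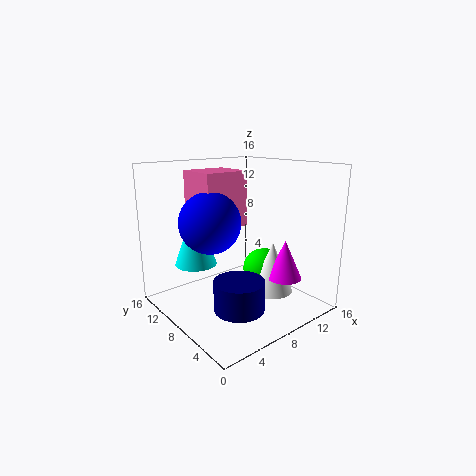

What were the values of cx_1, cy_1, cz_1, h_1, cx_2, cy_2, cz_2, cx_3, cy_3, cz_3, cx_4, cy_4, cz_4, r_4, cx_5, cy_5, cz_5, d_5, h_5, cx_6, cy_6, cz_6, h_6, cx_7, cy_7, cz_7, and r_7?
cx_1 = 5.5; cy_1 = 13; cz_1 = 4; h_1 = 7; cx_2 = 6; cy_2 = 10.5; cz_2 = 9.5; cx_3 = 12.5; cy_3 = 8.5; cz_3 = 3; cx_4 = 12.5; cy_4 = 5; cz_4 = 3; r_4 = 2; cx_5 = 5.5; cy_5 = 10; cz_5 = 8.5; d_5 = 5; h_5 = 6.5; cx_6 = 12; cy_6 = 6.5; cz_6 = 1; h_6 = 6; cx_7 = 4.5; cy_7 = 3.5; cz_7 = 2.5; r_7 = 2.5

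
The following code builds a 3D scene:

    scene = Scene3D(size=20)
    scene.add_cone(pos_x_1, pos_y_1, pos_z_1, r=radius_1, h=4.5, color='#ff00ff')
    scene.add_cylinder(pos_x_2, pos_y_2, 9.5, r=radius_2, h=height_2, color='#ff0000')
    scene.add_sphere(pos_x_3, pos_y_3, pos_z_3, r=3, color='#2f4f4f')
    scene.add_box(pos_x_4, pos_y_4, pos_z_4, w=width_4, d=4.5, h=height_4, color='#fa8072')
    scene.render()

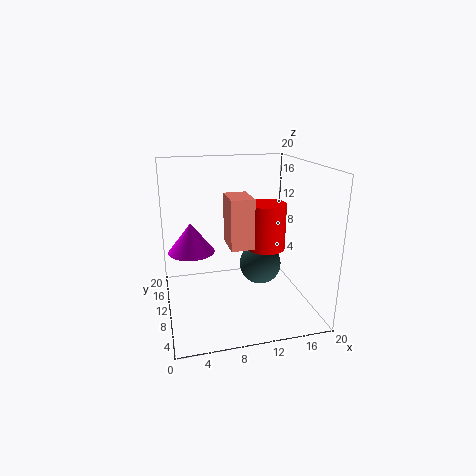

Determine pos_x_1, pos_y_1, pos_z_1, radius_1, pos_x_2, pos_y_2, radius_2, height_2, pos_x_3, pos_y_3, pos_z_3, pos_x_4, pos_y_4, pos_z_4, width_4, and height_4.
pos_x_1 = 4
pos_y_1 = 15
pos_z_1 = 6.5
radius_1 = 3.5
pos_x_2 = 13
pos_y_2 = 7
radius_2 = 2.5
height_2 = 6
pos_x_3 = 13.5
pos_y_3 = 10.5
pos_z_3 = 5.5
pos_x_4 = 8
pos_y_4 = 5.5
pos_z_4 = 10
width_4 = 3
height_4 = 6.5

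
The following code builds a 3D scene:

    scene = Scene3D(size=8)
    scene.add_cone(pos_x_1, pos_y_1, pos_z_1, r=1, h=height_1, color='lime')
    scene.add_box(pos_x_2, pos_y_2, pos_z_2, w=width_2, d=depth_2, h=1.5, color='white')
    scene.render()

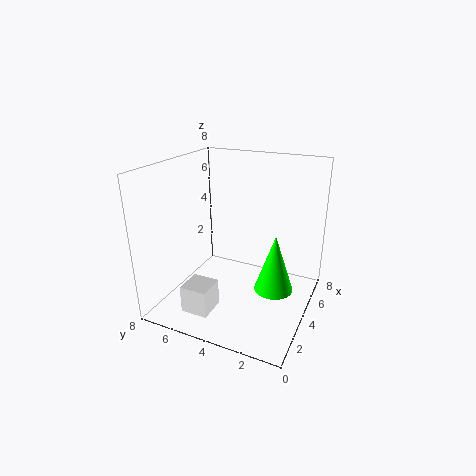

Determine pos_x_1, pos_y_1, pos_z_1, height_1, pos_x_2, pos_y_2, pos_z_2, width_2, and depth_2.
pos_x_1 = 3
pos_y_1 = 1.5
pos_z_1 = 2
height_1 = 3
pos_x_2 = 1
pos_y_2 = 4.5
pos_z_2 = 0.5
width_2 = 1.5
depth_2 = 1.5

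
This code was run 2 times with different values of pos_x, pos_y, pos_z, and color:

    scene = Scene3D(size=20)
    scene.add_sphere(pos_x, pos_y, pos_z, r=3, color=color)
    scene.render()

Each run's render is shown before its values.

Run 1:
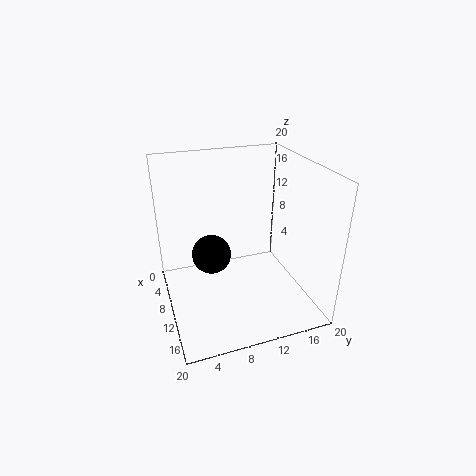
pos_x = 5.5; pos_y = 7.25; pos_z = 5.25; color = 'black'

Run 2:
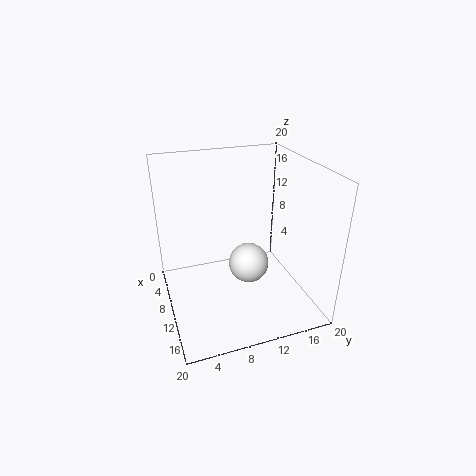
pos_x = 8.5; pos_y = 12.25; pos_z = 4.5; color = 'white'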